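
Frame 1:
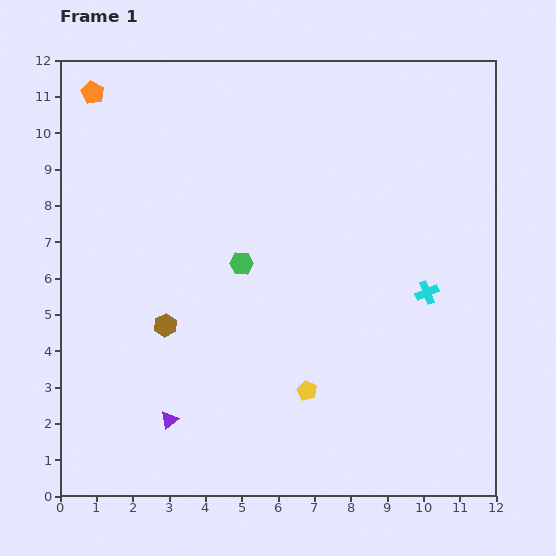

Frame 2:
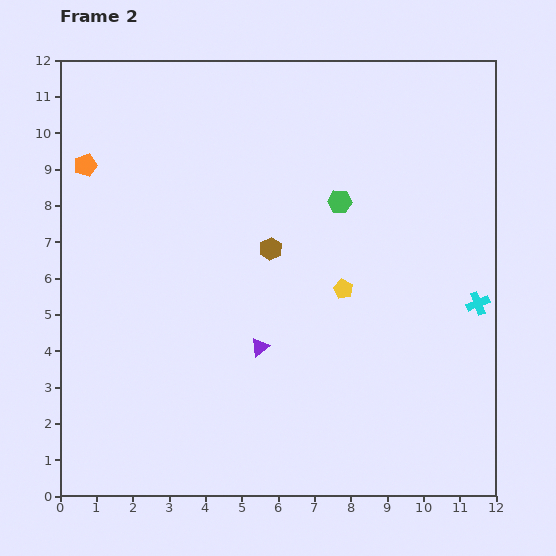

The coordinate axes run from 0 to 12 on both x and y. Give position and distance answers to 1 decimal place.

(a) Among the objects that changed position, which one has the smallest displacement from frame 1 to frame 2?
the cyan cross

(moved 1.4)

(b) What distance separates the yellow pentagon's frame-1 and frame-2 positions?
3.0

The yellow pentagon moved from (6.8, 2.9) to (7.8, 5.7), a distance of √(1.0² + 2.8²) ≈ 3.0.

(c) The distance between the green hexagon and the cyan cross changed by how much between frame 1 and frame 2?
-0.5

Distance in frame 1: 5.2. Distance in frame 2: 4.7.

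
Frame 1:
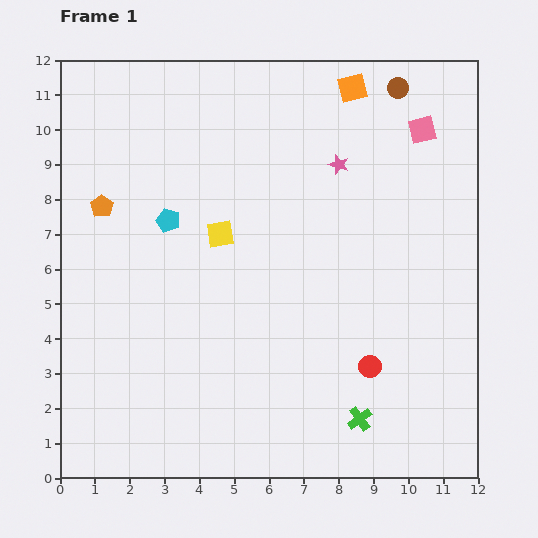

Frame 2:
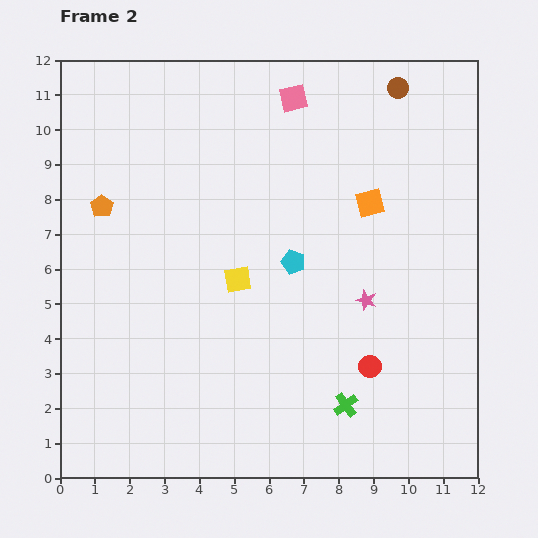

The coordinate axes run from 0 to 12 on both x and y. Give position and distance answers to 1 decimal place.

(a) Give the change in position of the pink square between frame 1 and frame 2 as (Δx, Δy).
(-3.7, 0.9)

The pink square was at (10.4, 10.0) in frame 1 and (6.7, 10.9) in frame 2.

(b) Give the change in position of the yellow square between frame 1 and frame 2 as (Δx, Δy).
(0.5, -1.3)

The yellow square was at (4.6, 7.0) in frame 1 and (5.1, 5.7) in frame 2.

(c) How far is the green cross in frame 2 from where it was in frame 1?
0.6

The green cross moved from (8.6, 1.7) to (8.2, 2.1), a distance of √(0.4² + 0.4²) ≈ 0.6.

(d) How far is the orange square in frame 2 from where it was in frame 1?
3.3

The orange square moved from (8.4, 11.2) to (8.9, 7.9), a distance of √(0.5² + 3.3²) ≈ 3.3.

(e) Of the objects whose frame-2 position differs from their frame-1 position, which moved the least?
the green cross

(moved 0.6)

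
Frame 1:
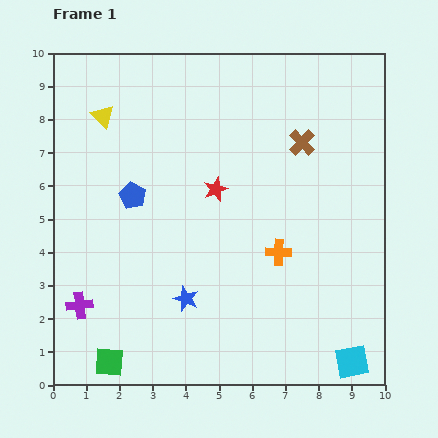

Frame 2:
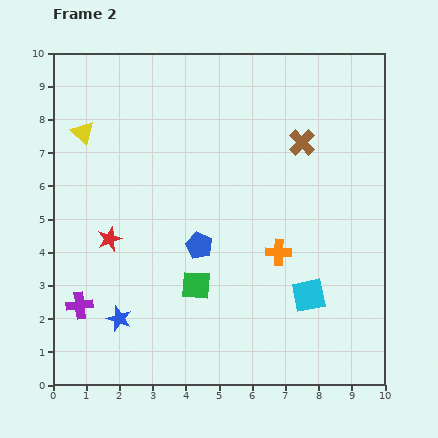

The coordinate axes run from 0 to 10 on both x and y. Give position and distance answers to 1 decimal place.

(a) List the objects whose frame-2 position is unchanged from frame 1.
the orange cross, the brown cross, the purple cross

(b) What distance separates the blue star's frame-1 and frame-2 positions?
2.1

The blue star moved from (4.0, 2.6) to (2.0, 2.0), a distance of √(2.0² + 0.6²) ≈ 2.1.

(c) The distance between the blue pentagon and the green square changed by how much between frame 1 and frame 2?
-3.8

Distance in frame 1: 5.0. Distance in frame 2: 1.2.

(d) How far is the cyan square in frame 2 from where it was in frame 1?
2.4

The cyan square moved from (9.0, 0.7) to (7.7, 2.7), a distance of √(1.3² + 2.0²) ≈ 2.4.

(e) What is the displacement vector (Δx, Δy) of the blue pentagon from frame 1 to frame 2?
(2.0, -1.5)

The blue pentagon was at (2.4, 5.7) in frame 1 and (4.4, 4.2) in frame 2.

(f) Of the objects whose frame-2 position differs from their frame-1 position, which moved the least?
the yellow triangle

(moved 0.8)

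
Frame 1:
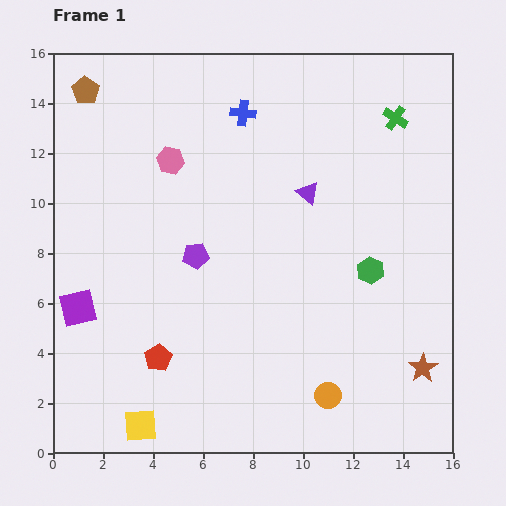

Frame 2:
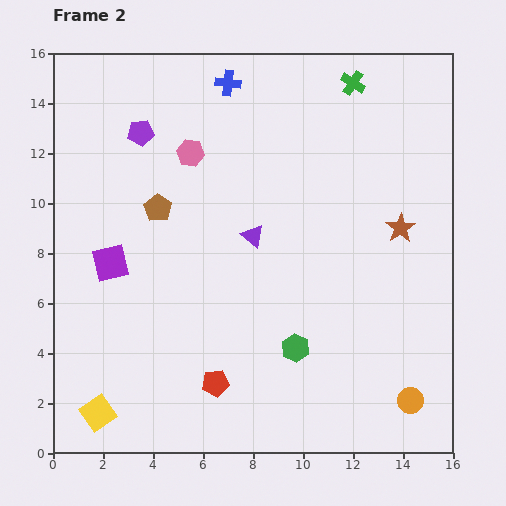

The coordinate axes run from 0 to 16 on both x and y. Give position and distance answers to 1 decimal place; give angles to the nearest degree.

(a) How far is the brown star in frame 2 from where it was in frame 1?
5.7

The brown star moved from (14.8, 3.4) to (13.9, 9.0), a distance of √(0.9² + 5.6²) ≈ 5.7.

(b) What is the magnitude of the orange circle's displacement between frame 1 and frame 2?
3.3

The orange circle moved from (11.0, 2.3) to (14.3, 2.1), a distance of √(3.3² + 0.2²) ≈ 3.3.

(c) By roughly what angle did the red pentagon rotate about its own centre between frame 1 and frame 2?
22° clockwise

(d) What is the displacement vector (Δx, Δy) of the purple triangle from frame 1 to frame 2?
(-2.2, -1.7)

The purple triangle was at (10.2, 10.4) in frame 1 and (8.0, 8.7) in frame 2.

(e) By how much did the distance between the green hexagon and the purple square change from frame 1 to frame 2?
-3.7

Distance in frame 1: 11.8. Distance in frame 2: 8.1.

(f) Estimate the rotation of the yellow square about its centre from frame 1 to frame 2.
32° counter-clockwise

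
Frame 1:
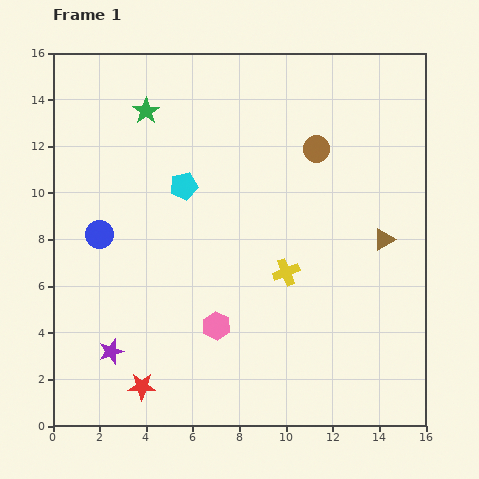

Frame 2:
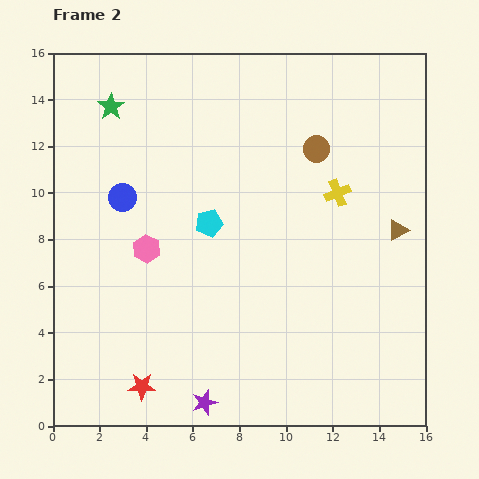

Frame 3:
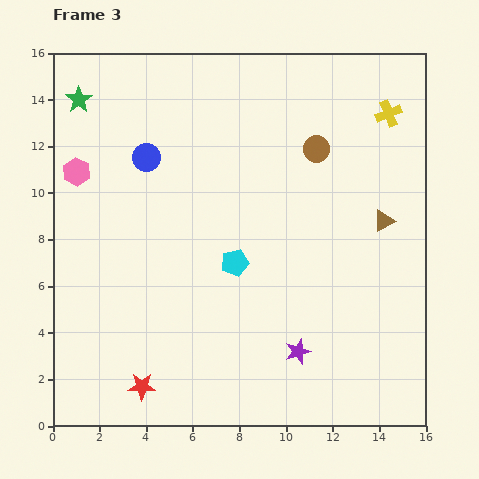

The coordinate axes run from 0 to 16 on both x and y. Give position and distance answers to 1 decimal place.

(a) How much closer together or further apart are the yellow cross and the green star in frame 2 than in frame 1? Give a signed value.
+1.3

Distance in frame 1: 9.1. Distance in frame 2: 10.4.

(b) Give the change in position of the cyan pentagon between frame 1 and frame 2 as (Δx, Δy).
(1.1, -1.6)

The cyan pentagon was at (5.6, 10.3) in frame 1 and (6.7, 8.7) in frame 2.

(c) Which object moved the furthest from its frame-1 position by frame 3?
the pink hexagon

(moved 8.9; next 8.1)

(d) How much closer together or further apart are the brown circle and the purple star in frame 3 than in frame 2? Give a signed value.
-3.2

Distance in frame 2: 11.9. Distance in frame 3: 8.7.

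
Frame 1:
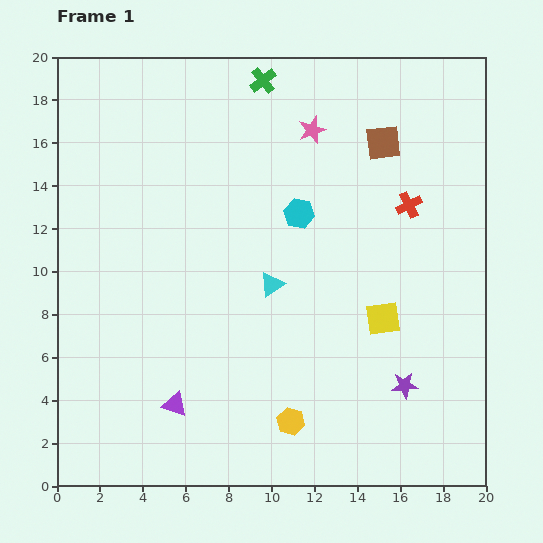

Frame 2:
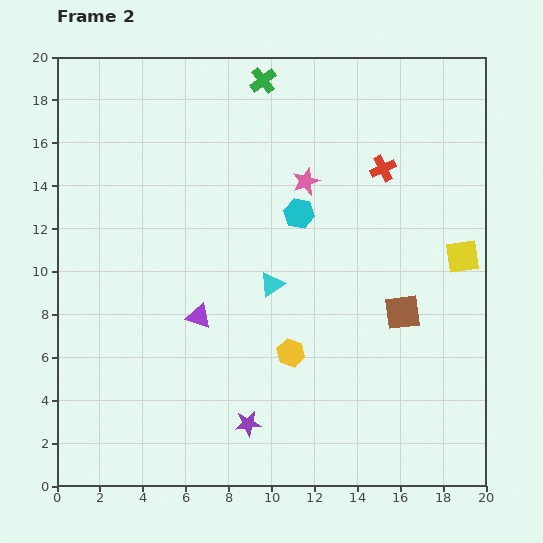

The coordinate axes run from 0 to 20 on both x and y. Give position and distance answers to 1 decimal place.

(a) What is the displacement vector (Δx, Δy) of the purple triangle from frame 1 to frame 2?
(1.1, 4.1)

The purple triangle was at (5.5, 3.8) in frame 1 and (6.6, 7.9) in frame 2.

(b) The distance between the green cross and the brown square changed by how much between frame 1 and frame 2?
+6.3

Distance in frame 1: 6.3. Distance in frame 2: 12.6.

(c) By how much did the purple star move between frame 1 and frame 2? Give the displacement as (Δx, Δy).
(-7.3, -1.8)

The purple star was at (16.2, 4.7) in frame 1 and (8.9, 2.9) in frame 2.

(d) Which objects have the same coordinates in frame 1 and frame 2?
the green cross, the cyan hexagon, the cyan triangle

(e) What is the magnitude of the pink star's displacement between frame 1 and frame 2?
2.4

The pink star moved from (11.9, 16.6) to (11.6, 14.2), a distance of √(0.3² + 2.4²) ≈ 2.4.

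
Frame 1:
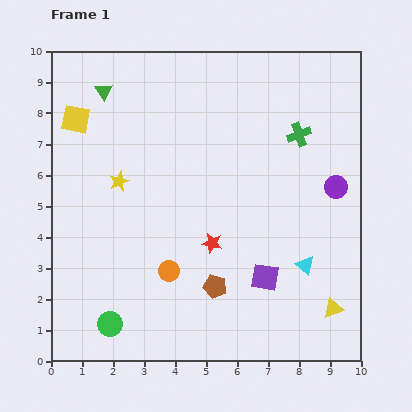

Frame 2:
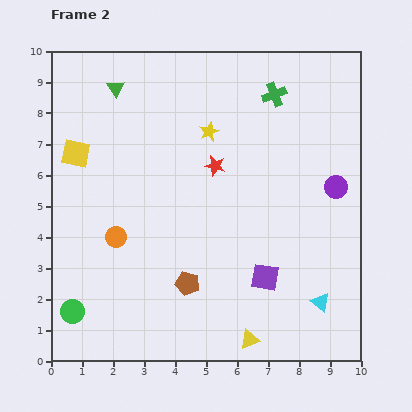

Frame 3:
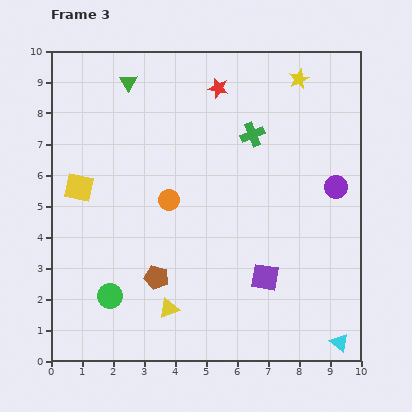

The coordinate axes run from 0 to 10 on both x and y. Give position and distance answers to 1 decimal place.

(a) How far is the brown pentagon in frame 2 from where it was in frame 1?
0.9

The brown pentagon moved from (5.3, 2.4) to (4.4, 2.5), a distance of √(0.9² + 0.1²) ≈ 0.9.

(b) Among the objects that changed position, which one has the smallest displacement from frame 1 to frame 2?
the green triangle

(moved 0.4)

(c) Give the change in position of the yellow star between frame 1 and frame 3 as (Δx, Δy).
(5.8, 3.3)

The yellow star was at (2.2, 5.8) in frame 1 and (8.0, 9.1) in frame 3.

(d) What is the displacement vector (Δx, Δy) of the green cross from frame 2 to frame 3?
(-0.7, -1.3)

The green cross was at (7.2, 8.6) in frame 2 and (6.5, 7.3) in frame 3.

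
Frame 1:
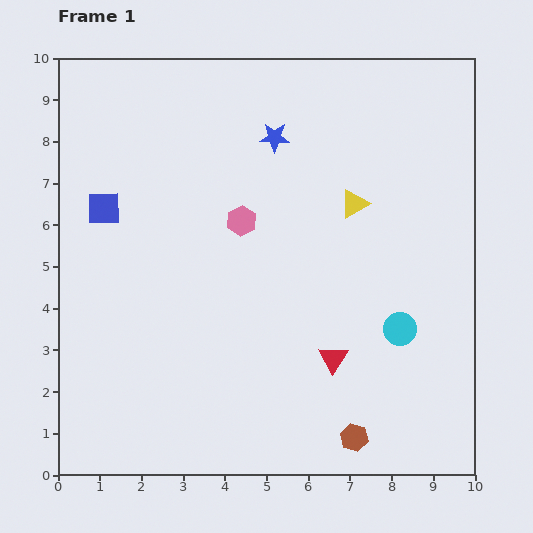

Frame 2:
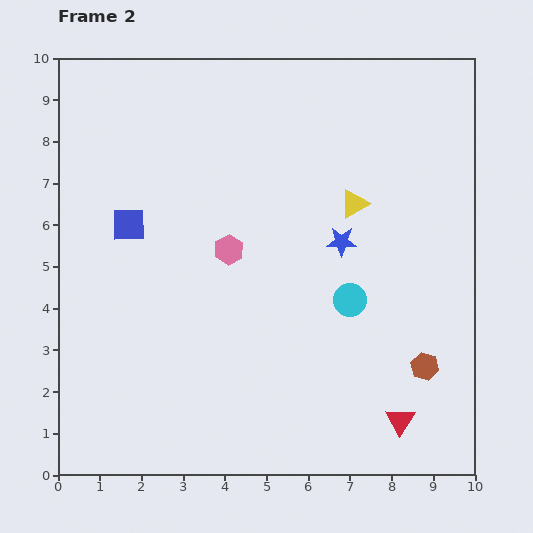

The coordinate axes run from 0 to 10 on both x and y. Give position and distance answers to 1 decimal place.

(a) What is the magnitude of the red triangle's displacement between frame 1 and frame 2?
2.2

The red triangle moved from (6.6, 2.8) to (8.2, 1.3), a distance of √(1.6² + 1.5²) ≈ 2.2.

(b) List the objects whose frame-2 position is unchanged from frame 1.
the yellow triangle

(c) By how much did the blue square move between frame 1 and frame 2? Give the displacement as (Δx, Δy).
(0.6, -0.4)

The blue square was at (1.1, 6.4) in frame 1 and (1.7, 6.0) in frame 2.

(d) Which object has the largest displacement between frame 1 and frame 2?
the blue star

(moved 3.0; next 2.4)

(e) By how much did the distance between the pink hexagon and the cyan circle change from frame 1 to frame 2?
-1.5

Distance in frame 1: 4.6. Distance in frame 2: 3.1.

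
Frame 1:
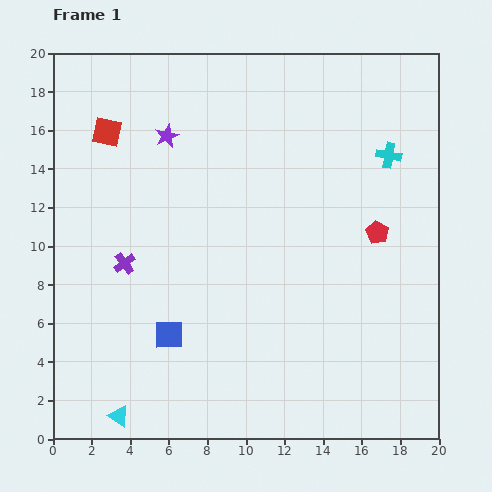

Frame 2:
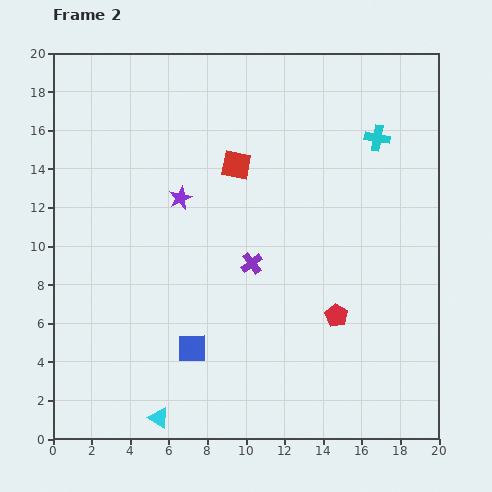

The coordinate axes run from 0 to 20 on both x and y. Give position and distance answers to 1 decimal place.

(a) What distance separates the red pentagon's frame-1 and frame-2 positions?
4.8

The red pentagon moved from (16.8, 10.7) to (14.7, 6.4), a distance of √(2.1² + 4.3²) ≈ 4.8.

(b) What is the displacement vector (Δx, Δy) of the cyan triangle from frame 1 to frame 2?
(2.1, -0.1)

The cyan triangle was at (3.4, 1.2) in frame 1 and (5.5, 1.1) in frame 2.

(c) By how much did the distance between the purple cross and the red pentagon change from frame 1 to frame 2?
-8.0

Distance in frame 1: 13.2. Distance in frame 2: 5.2.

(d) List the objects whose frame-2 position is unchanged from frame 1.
none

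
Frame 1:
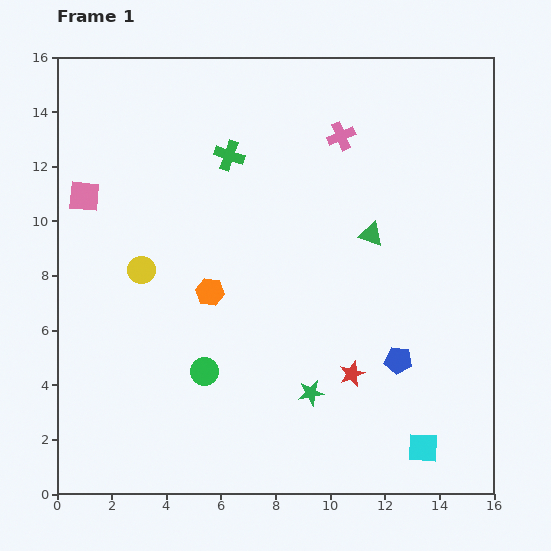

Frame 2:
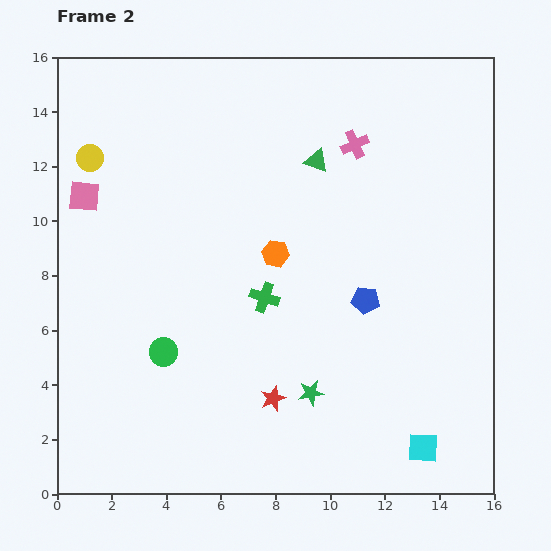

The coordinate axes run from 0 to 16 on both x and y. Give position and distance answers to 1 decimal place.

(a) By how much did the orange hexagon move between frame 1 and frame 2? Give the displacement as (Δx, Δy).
(2.4, 1.4)

The orange hexagon was at (5.6, 7.4) in frame 1 and (8.0, 8.8) in frame 2.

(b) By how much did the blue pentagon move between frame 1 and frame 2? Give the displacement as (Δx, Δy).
(-1.2, 2.2)

The blue pentagon was at (12.5, 4.9) in frame 1 and (11.3, 7.1) in frame 2.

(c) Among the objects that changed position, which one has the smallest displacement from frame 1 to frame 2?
the pink cross

(moved 0.6)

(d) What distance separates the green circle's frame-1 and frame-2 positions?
1.7

The green circle moved from (5.4, 4.5) to (3.9, 5.2), a distance of √(1.5² + 0.7²) ≈ 1.7.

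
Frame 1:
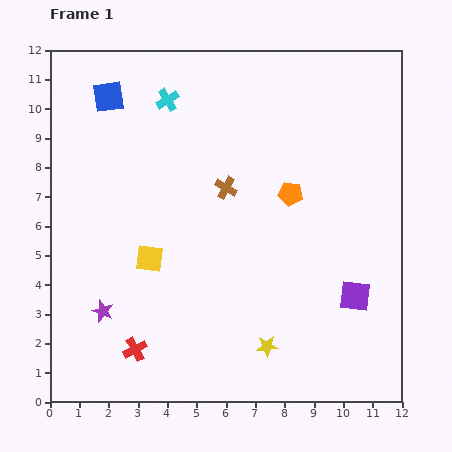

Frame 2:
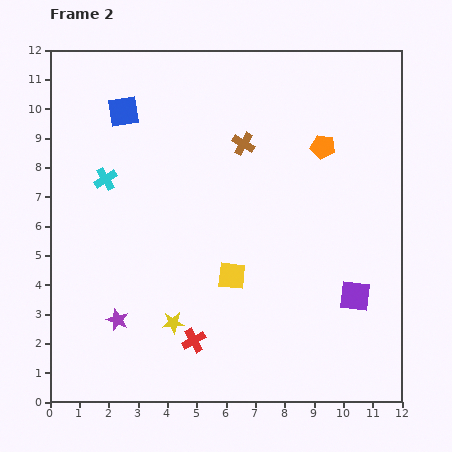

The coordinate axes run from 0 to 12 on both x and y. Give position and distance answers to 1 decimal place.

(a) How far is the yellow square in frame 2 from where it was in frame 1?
2.9

The yellow square moved from (3.4, 4.9) to (6.2, 4.3), a distance of √(2.8² + 0.6²) ≈ 2.9.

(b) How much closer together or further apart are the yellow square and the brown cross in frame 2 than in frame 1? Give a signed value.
+1.0

Distance in frame 1: 3.5. Distance in frame 2: 4.5.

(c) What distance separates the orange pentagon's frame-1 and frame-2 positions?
1.9

The orange pentagon moved from (8.2, 7.1) to (9.3, 8.7), a distance of √(1.1² + 1.6²) ≈ 1.9.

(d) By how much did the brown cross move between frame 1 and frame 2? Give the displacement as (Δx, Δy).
(0.6, 1.5)

The brown cross was at (6.0, 7.3) in frame 1 and (6.6, 8.8) in frame 2.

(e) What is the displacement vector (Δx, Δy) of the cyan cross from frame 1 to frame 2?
(-2.1, -2.7)

The cyan cross was at (4.0, 10.3) in frame 1 and (1.9, 7.6) in frame 2.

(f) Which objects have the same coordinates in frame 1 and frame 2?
the purple square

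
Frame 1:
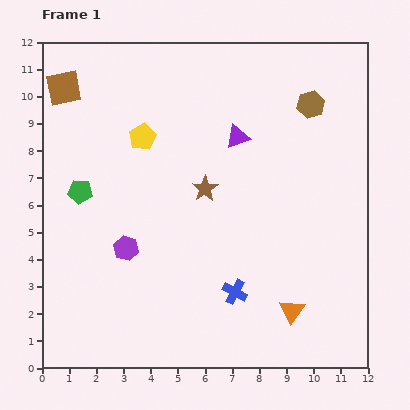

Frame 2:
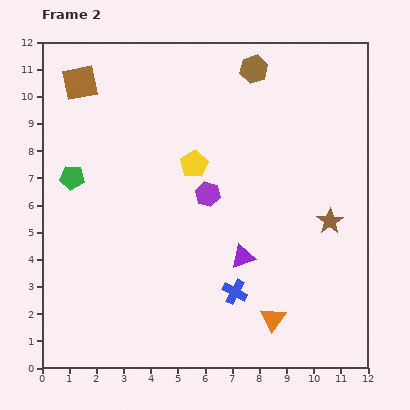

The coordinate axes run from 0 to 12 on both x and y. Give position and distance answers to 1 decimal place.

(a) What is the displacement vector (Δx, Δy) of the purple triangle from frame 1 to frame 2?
(0.2, -4.4)

The purple triangle was at (7.2, 8.5) in frame 1 and (7.4, 4.1) in frame 2.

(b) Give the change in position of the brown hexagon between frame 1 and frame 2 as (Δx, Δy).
(-2.1, 1.3)

The brown hexagon was at (9.9, 9.7) in frame 1 and (7.8, 11.0) in frame 2.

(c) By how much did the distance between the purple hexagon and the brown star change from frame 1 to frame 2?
+1.0

Distance in frame 1: 3.6. Distance in frame 2: 4.6.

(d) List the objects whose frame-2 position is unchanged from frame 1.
the blue cross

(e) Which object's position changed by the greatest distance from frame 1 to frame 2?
the brown star

(moved 4.8; next 4.4)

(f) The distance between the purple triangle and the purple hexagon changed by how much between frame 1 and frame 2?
-3.2

Distance in frame 1: 5.8. Distance in frame 2: 2.6.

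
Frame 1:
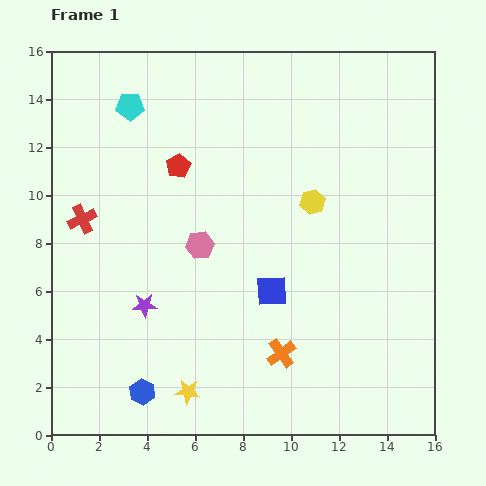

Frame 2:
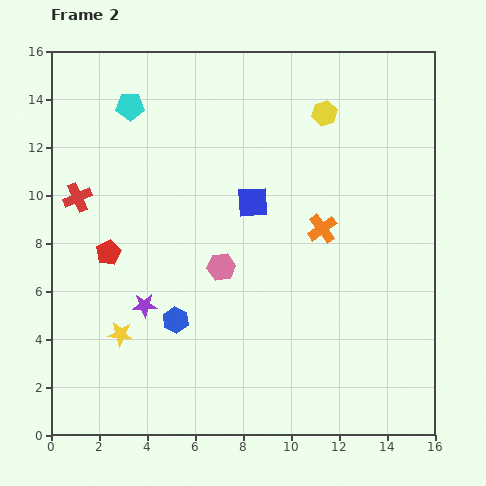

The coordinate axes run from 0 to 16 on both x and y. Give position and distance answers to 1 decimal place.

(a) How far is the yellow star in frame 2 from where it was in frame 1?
3.7

The yellow star moved from (5.7, 1.8) to (2.9, 4.2), a distance of √(2.8² + 2.4²) ≈ 3.7.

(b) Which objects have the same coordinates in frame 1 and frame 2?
the cyan pentagon, the purple star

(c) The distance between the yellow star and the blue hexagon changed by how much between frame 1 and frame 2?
+0.5

Distance in frame 1: 1.9. Distance in frame 2: 2.4.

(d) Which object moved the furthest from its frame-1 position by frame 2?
the orange cross

(moved 5.5; next 4.6)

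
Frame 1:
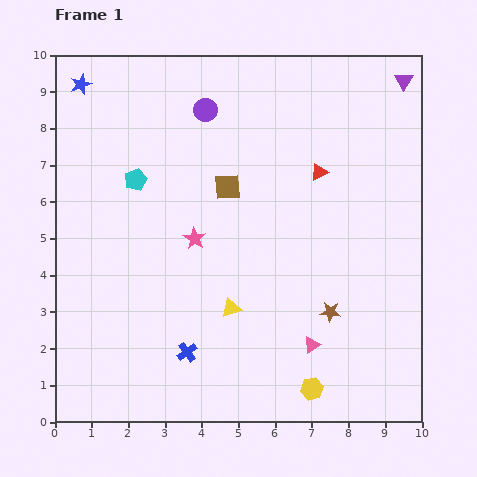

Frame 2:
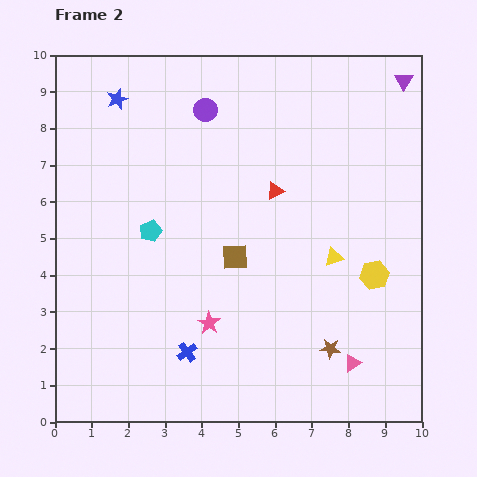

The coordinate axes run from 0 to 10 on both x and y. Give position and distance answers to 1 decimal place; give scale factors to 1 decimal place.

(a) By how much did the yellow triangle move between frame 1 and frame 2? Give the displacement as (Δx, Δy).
(2.8, 1.4)

The yellow triangle was at (4.8, 3.1) in frame 1 and (7.6, 4.5) in frame 2.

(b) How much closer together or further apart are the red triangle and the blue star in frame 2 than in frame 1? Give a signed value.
-1.9

Distance in frame 1: 6.9. Distance in frame 2: 5.0.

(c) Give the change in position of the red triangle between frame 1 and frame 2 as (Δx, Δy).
(-1.2, -0.5)

The red triangle was at (7.2, 6.8) in frame 1 and (6.0, 6.3) in frame 2.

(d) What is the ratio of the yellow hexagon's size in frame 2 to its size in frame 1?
1.3×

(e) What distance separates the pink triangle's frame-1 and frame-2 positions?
1.2

The pink triangle moved from (7.0, 2.1) to (8.1, 1.6), a distance of √(1.1² + 0.5²) ≈ 1.2.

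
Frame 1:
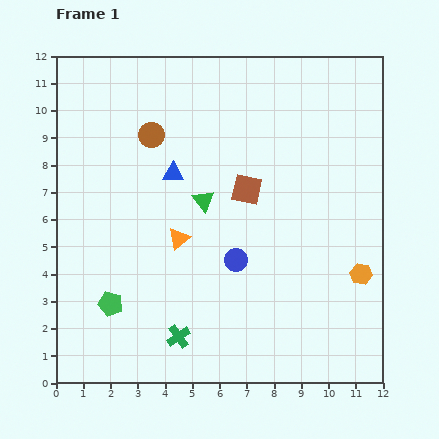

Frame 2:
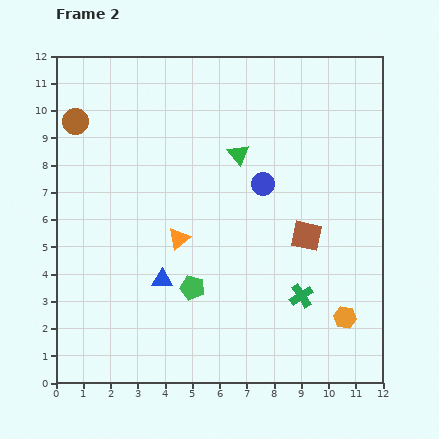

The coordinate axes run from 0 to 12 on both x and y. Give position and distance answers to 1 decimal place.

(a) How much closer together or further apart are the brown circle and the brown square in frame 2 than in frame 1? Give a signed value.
+5.5

Distance in frame 1: 4.0. Distance in frame 2: 9.5.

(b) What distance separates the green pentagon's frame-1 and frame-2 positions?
3.1

The green pentagon moved from (2.0, 2.9) to (5.0, 3.5), a distance of √(3.0² + 0.6²) ≈ 3.1.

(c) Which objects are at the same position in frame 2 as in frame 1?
the orange triangle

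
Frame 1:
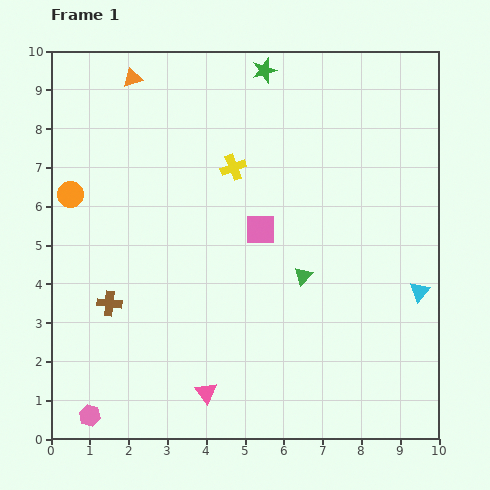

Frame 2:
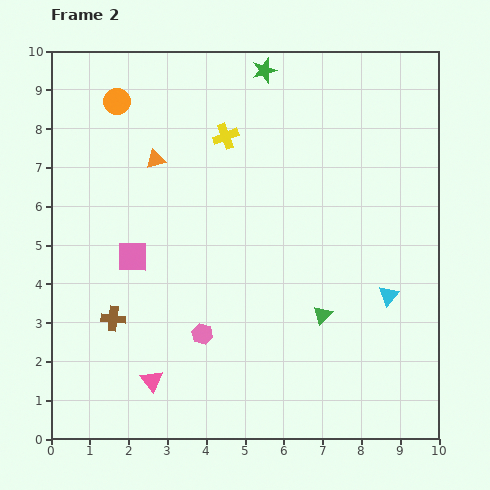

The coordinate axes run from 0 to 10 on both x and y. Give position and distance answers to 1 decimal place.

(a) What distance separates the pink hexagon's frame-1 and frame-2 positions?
3.6

The pink hexagon moved from (1.0, 0.6) to (3.9, 2.7), a distance of √(2.9² + 2.1²) ≈ 3.6.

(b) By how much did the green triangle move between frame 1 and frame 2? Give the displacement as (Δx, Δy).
(0.5, -1.0)

The green triangle was at (6.5, 4.2) in frame 1 and (7.0, 3.2) in frame 2.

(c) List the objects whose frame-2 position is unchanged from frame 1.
the green star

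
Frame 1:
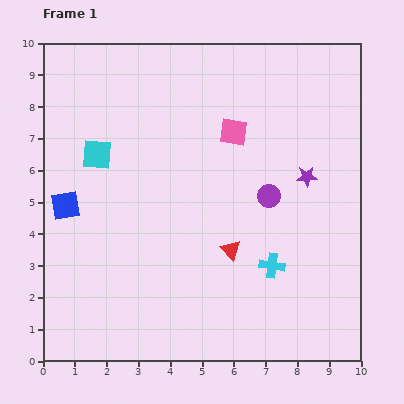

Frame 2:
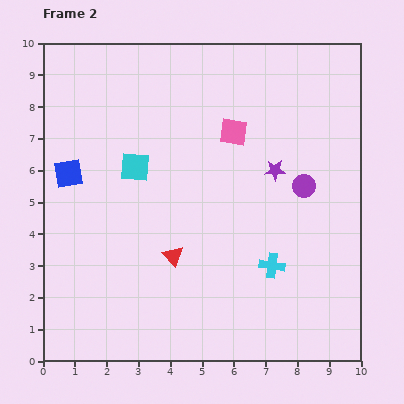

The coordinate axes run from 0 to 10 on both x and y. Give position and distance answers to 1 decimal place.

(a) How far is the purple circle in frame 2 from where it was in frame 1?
1.1

The purple circle moved from (7.1, 5.2) to (8.2, 5.5), a distance of √(1.1² + 0.3²) ≈ 1.1.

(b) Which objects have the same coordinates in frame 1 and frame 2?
the pink square, the cyan cross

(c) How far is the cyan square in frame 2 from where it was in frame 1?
1.3

The cyan square moved from (1.7, 6.5) to (2.9, 6.1), a distance of √(1.2² + 0.4²) ≈ 1.3.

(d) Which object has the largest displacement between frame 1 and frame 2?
the red triangle

(moved 1.8; next 1.3)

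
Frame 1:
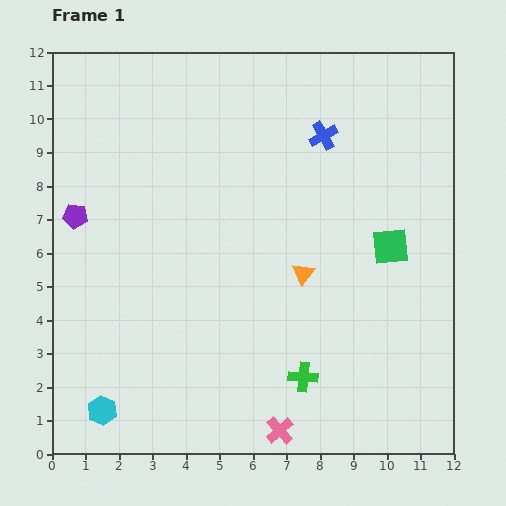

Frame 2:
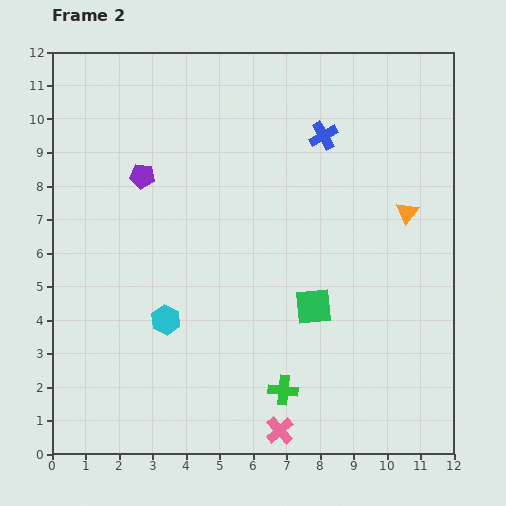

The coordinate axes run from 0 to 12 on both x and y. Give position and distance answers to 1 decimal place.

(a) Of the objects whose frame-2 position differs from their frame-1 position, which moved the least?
the green cross

(moved 0.7)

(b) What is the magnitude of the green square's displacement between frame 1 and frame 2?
2.9

The green square moved from (10.1, 6.2) to (7.8, 4.4), a distance of √(2.3² + 1.8²) ≈ 2.9.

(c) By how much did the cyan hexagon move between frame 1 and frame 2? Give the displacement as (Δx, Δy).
(1.9, 2.7)

The cyan hexagon was at (1.5, 1.3) in frame 1 and (3.4, 4.0) in frame 2.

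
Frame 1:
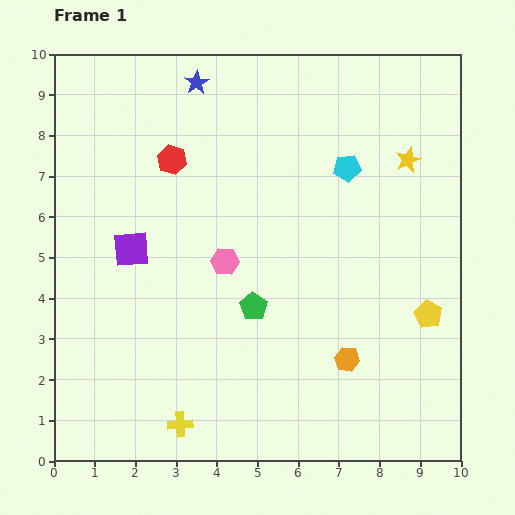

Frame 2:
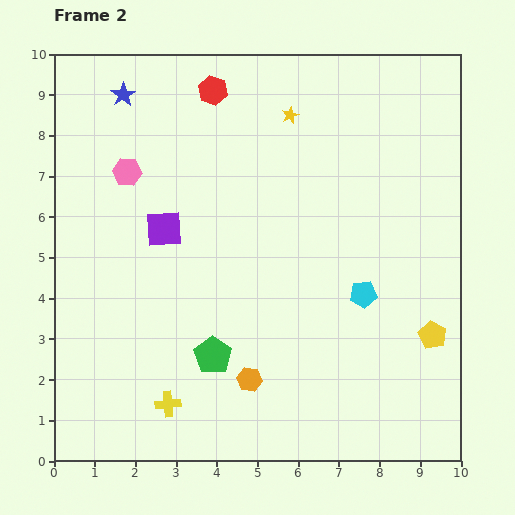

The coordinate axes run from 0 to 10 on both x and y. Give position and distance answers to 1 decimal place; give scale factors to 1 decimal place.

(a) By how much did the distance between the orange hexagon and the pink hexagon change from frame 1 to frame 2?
+2.1

Distance in frame 1: 3.8. Distance in frame 2: 5.9.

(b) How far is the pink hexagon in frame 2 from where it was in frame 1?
3.3

The pink hexagon moved from (4.2, 4.9) to (1.8, 7.1), a distance of √(2.4² + 2.2²) ≈ 3.3.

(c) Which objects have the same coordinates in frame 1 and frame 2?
none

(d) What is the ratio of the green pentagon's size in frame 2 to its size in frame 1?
1.4×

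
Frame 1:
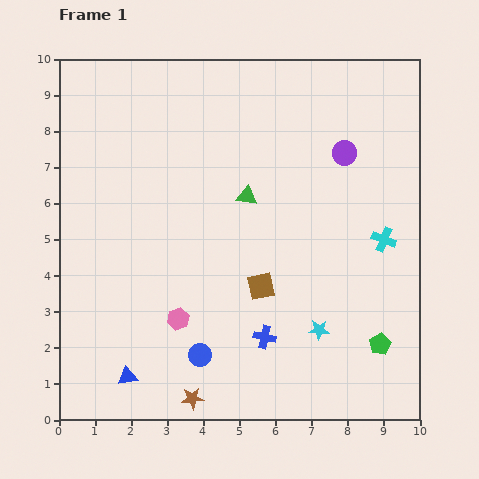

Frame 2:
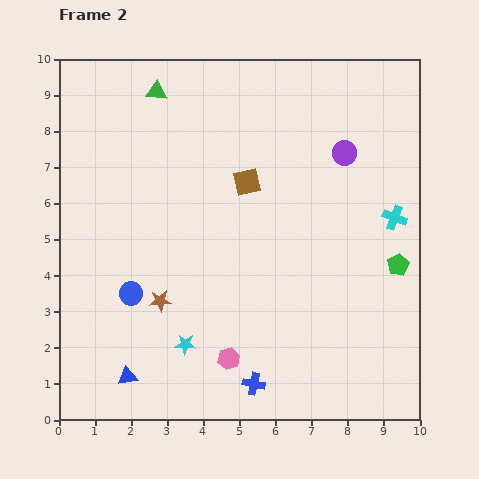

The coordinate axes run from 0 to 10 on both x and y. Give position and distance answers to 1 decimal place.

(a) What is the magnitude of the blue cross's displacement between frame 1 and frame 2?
1.3

The blue cross moved from (5.7, 2.3) to (5.4, 1.0), a distance of √(0.3² + 1.3²) ≈ 1.3.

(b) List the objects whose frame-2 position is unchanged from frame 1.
the blue triangle, the purple circle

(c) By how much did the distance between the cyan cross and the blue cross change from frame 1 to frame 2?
+1.7

Distance in frame 1: 4.3. Distance in frame 2: 6.0.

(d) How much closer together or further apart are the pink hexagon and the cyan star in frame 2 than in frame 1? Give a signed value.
-2.6

Distance in frame 1: 3.9. Distance in frame 2: 1.3.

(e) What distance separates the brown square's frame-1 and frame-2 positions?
2.9

The brown square moved from (5.6, 3.7) to (5.2, 6.6), a distance of √(0.4² + 2.9²) ≈ 2.9.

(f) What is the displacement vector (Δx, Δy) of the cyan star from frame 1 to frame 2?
(-3.7, -0.4)

The cyan star was at (7.2, 2.5) in frame 1 and (3.5, 2.1) in frame 2.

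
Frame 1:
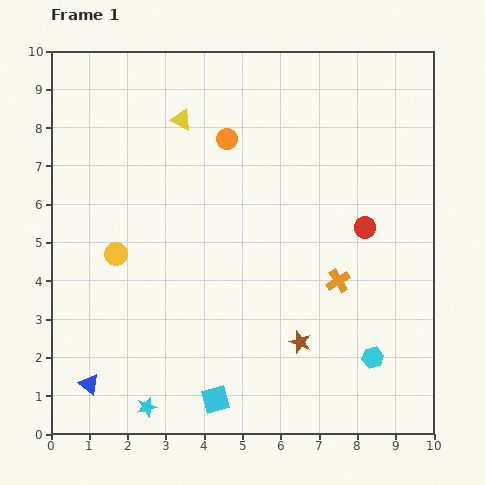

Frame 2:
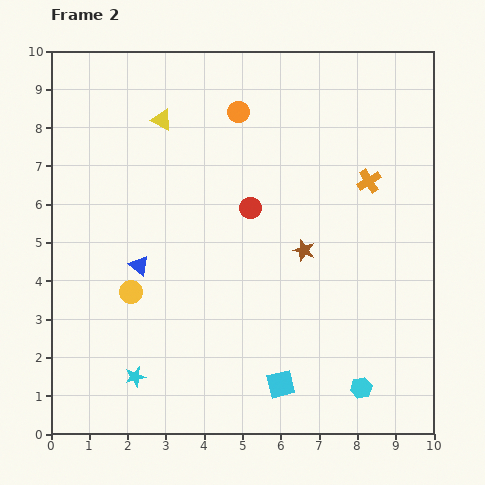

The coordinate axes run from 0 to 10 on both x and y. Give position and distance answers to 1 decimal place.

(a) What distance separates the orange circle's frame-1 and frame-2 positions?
0.8

The orange circle moved from (4.6, 7.7) to (4.9, 8.4), a distance of √(0.3² + 0.7²) ≈ 0.8.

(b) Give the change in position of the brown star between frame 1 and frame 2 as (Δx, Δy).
(0.1, 2.4)

The brown star was at (6.5, 2.4) in frame 1 and (6.6, 4.8) in frame 2.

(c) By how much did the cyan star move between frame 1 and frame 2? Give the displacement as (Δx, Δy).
(-0.3, 0.8)

The cyan star was at (2.5, 0.7) in frame 1 and (2.2, 1.5) in frame 2.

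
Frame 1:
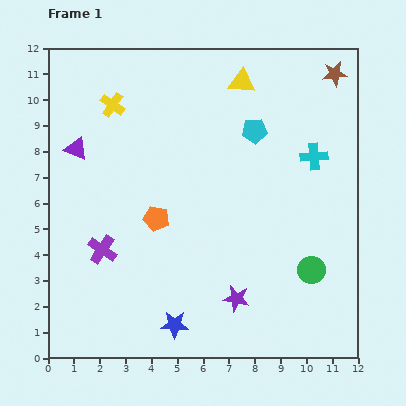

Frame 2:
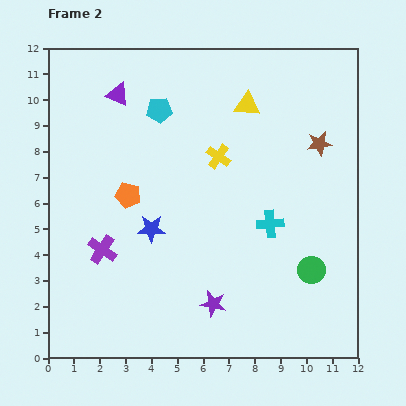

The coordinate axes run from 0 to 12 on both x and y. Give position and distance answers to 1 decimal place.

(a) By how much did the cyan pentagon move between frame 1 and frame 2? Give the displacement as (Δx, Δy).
(-3.7, 0.8)

The cyan pentagon was at (8.0, 8.8) in frame 1 and (4.3, 9.6) in frame 2.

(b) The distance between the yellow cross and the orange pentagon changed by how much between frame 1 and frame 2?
-0.9

Distance in frame 1: 4.7. Distance in frame 2: 3.8.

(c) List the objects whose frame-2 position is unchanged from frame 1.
the purple cross, the green circle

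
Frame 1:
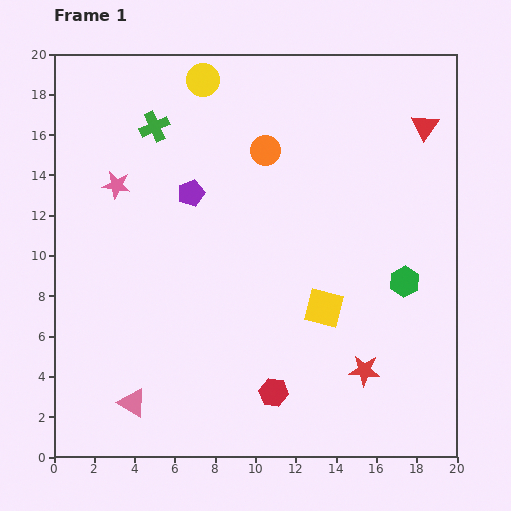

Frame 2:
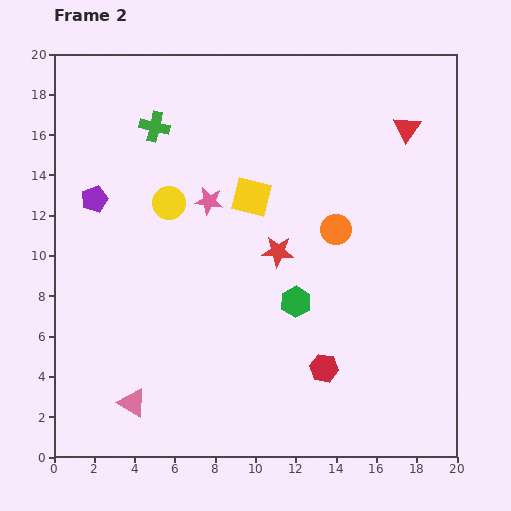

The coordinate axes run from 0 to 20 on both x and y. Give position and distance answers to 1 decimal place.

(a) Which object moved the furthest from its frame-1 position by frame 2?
the red star

(moved 7.3; next 6.6)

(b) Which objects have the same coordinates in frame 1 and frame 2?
the pink triangle, the green cross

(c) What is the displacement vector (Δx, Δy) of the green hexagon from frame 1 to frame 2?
(-5.4, -1.0)

The green hexagon was at (17.4, 8.7) in frame 1 and (12.0, 7.7) in frame 2.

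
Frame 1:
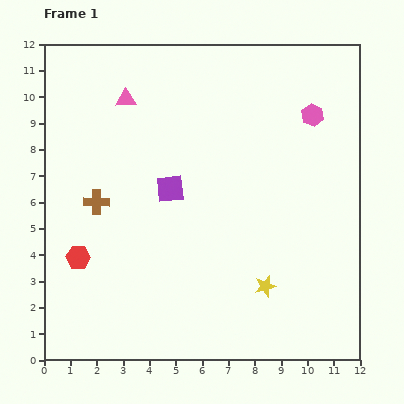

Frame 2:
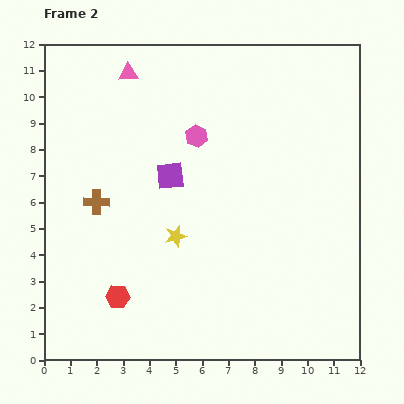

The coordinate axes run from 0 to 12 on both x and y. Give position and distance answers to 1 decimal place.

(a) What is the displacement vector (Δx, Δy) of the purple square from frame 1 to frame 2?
(0.0, 0.5)

The purple square was at (4.8, 6.5) in frame 1 and (4.8, 7.0) in frame 2.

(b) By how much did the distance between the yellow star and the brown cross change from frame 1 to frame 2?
-3.9

Distance in frame 1: 7.2. Distance in frame 2: 3.3.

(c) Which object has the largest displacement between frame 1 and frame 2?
the pink hexagon

(moved 4.5; next 3.9)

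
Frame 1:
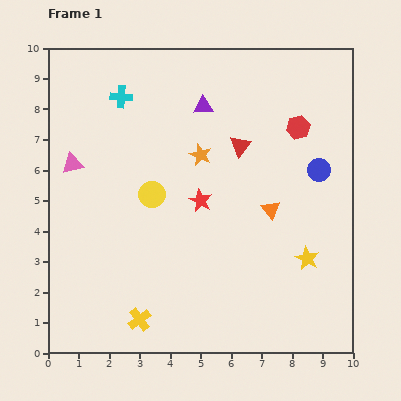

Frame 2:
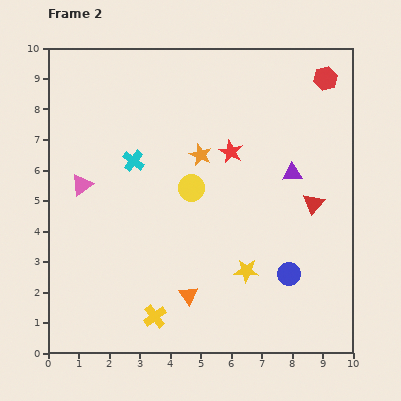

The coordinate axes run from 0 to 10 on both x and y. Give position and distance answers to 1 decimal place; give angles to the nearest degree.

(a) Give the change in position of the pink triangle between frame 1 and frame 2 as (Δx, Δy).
(0.3, -0.7)

The pink triangle was at (0.8, 6.2) in frame 1 and (1.1, 5.5) in frame 2.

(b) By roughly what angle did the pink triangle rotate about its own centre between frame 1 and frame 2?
22° counter-clockwise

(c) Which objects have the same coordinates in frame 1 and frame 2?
the orange star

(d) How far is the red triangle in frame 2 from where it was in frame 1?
3.1

The red triangle moved from (6.3, 6.8) to (8.7, 4.9), a distance of √(2.4² + 1.9²) ≈ 3.1.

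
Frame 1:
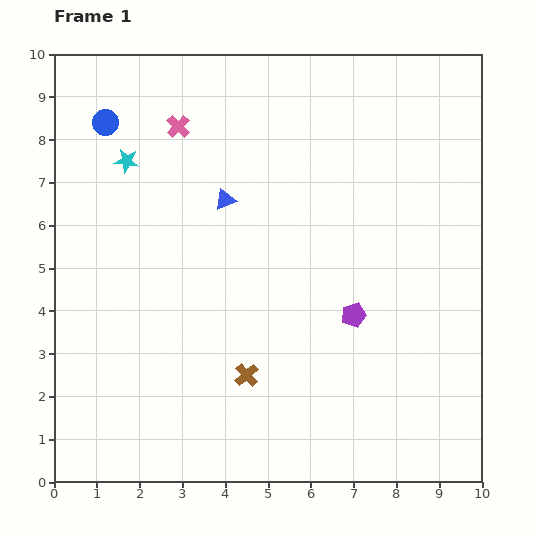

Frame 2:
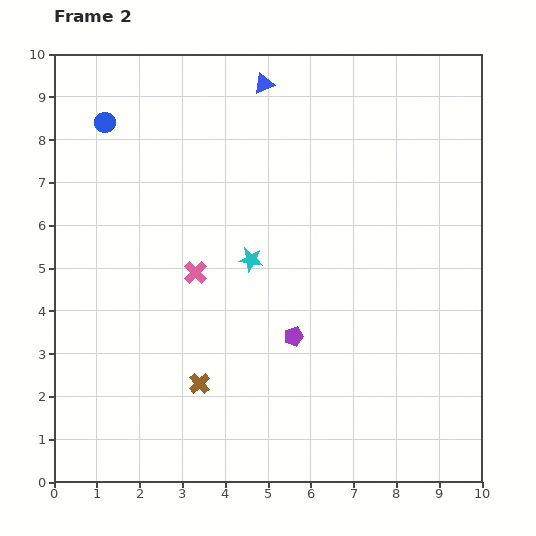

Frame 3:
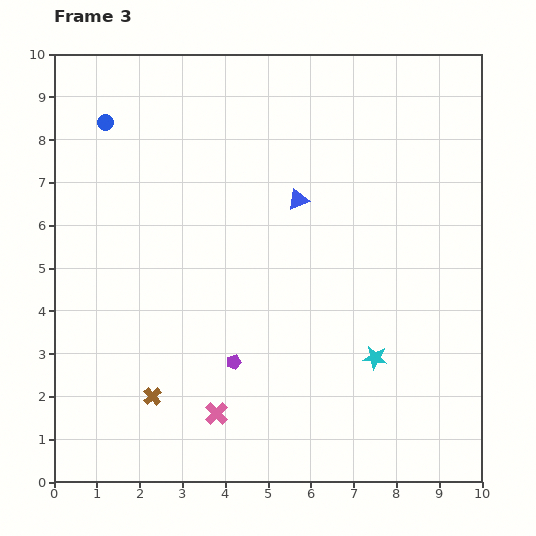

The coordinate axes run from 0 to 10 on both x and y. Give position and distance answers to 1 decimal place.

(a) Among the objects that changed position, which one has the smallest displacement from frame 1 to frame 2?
the brown cross

(moved 1.1)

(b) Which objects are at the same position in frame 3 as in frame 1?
the blue circle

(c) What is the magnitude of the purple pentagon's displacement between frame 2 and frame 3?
1.5

The purple pentagon moved from (5.6, 3.4) to (4.2, 2.8), a distance of √(1.4² + 0.6²) ≈ 1.5.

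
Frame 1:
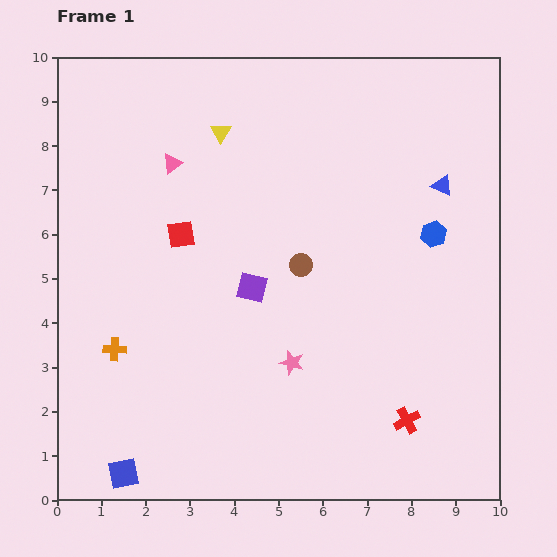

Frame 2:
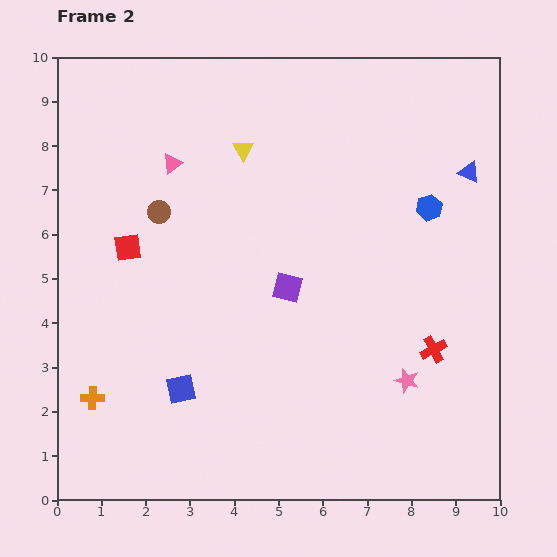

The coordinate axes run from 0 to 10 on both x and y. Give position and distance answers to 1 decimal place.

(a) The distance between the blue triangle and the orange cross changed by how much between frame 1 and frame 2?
+1.6

Distance in frame 1: 8.3. Distance in frame 2: 9.9.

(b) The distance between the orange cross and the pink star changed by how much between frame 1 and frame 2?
+3.1

Distance in frame 1: 4.0. Distance in frame 2: 7.1.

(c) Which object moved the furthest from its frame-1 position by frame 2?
the brown circle

(moved 3.4; next 2.6)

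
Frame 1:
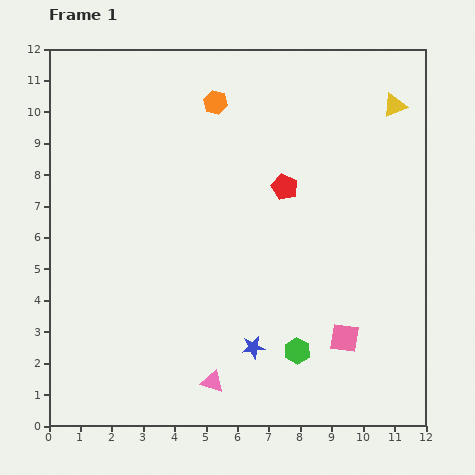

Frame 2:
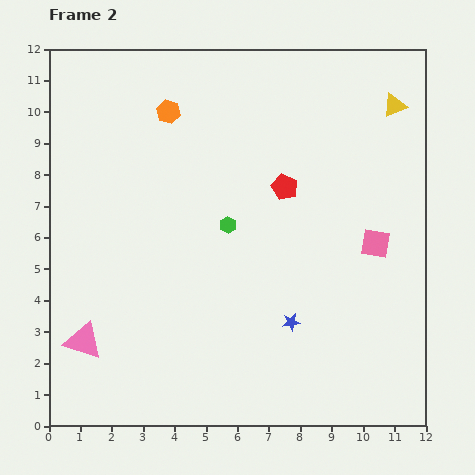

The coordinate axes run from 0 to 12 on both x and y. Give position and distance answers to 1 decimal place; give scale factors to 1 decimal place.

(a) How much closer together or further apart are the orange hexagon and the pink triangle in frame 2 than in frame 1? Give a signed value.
-1.1

Distance in frame 1: 8.9. Distance in frame 2: 7.8.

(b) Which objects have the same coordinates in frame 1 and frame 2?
the yellow triangle, the red pentagon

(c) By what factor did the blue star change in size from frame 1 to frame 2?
0.8×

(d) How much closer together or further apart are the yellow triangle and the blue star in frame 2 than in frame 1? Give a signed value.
-1.3

Distance in frame 1: 8.9. Distance in frame 2: 7.6.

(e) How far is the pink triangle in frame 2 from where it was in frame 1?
4.3

The pink triangle moved from (5.2, 1.4) to (1.1, 2.7), a distance of √(4.1² + 1.3²) ≈ 4.3.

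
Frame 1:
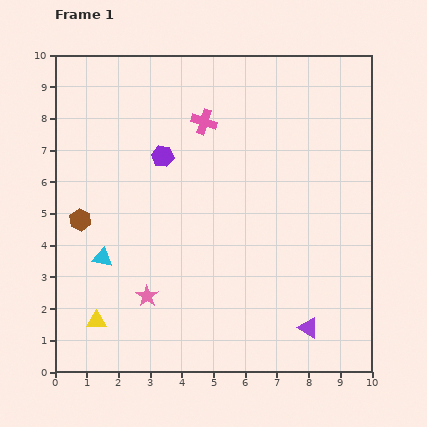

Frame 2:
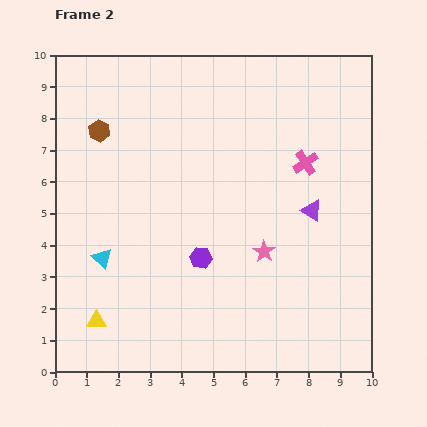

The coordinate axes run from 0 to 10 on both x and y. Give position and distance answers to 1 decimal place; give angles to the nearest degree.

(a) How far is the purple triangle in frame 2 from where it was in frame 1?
3.7

The purple triangle moved from (8.0, 1.4) to (8.1, 5.1), a distance of √(0.1² + 3.7²) ≈ 3.7.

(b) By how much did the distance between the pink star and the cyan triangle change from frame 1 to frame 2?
+3.3

Distance in frame 1: 1.8. Distance in frame 2: 5.1.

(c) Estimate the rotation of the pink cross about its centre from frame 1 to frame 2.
38° clockwise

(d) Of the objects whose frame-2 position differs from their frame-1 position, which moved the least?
the brown hexagon

(moved 2.9)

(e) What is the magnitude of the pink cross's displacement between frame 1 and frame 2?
3.5

The pink cross moved from (4.7, 7.9) to (7.9, 6.6), a distance of √(3.2² + 1.3²) ≈ 3.5.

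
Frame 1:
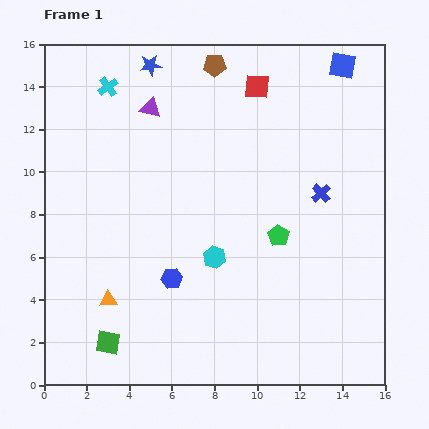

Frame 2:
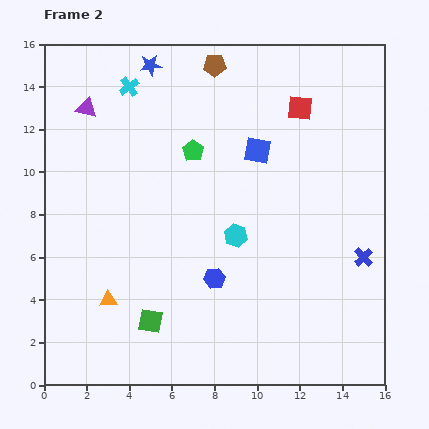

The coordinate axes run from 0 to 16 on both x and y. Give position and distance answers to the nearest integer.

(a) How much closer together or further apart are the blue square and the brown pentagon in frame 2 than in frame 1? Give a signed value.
-2

Distance in frame 1: 6. Distance in frame 2: 4.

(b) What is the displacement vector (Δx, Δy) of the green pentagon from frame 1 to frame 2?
(-4, 4)

The green pentagon was at (11, 7) in frame 1 and (7, 11) in frame 2.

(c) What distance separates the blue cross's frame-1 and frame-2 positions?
4

The blue cross moved from (13, 9) to (15, 6), a distance of √(2² + 3²) ≈ 4.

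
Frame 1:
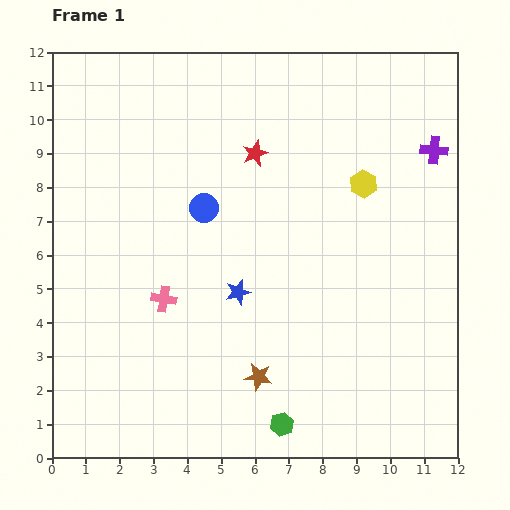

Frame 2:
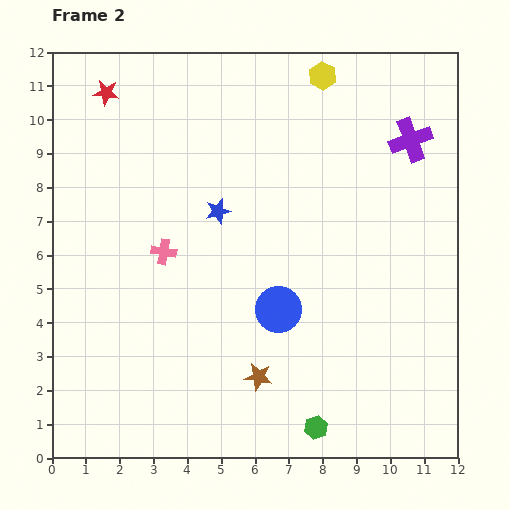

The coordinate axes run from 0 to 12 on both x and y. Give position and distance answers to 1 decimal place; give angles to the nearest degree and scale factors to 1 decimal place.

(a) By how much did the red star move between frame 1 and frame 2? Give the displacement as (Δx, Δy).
(-4.4, 1.8)

The red star was at (6.0, 9.0) in frame 1 and (1.6, 10.8) in frame 2.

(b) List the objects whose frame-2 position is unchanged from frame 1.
the brown star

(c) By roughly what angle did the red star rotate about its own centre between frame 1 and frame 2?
29° clockwise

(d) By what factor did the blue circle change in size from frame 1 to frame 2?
1.6×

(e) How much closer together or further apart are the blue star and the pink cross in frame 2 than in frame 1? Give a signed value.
-0.2

Distance in frame 1: 2.2. Distance in frame 2: 2.0.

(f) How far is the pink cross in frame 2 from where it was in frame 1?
1.4

The pink cross moved from (3.3, 4.7) to (3.3, 6.1), a distance of √(0.0² + 1.4²) ≈ 1.4.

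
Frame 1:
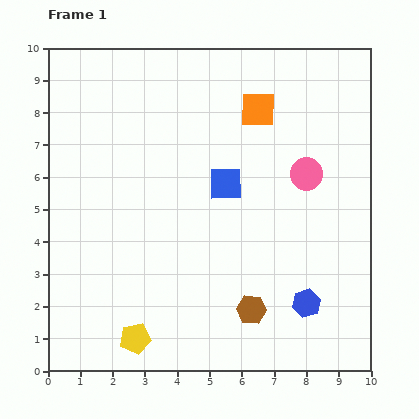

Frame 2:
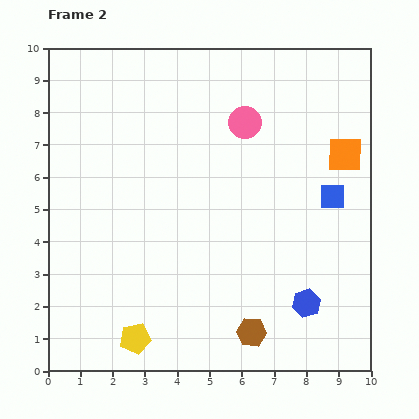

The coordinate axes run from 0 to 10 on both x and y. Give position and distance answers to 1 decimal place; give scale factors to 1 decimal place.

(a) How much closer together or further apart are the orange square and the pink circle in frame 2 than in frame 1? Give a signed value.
+0.8

Distance in frame 1: 2.5. Distance in frame 2: 3.3.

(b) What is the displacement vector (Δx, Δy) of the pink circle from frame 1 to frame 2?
(-1.9, 1.6)

The pink circle was at (8.0, 6.1) in frame 1 and (6.1, 7.7) in frame 2.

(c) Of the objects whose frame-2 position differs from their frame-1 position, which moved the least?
the brown hexagon

(moved 0.7)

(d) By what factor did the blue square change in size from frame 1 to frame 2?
0.8×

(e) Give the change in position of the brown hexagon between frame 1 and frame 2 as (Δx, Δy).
(0.0, -0.7)

The brown hexagon was at (6.3, 1.9) in frame 1 and (6.3, 1.2) in frame 2.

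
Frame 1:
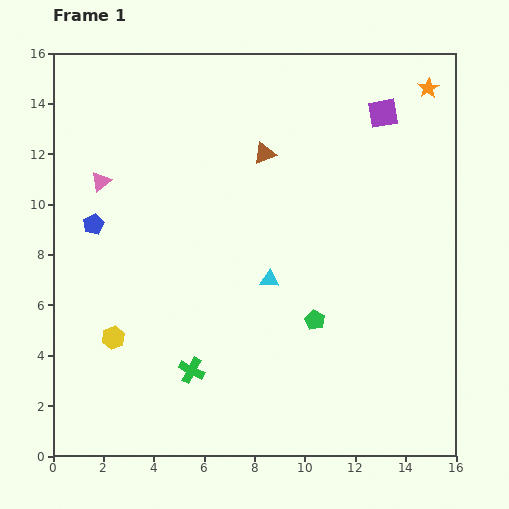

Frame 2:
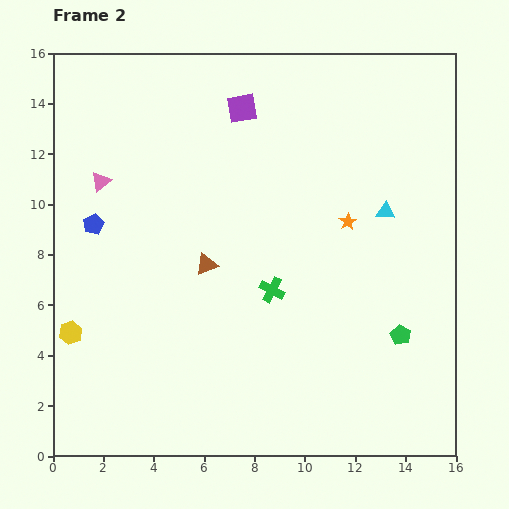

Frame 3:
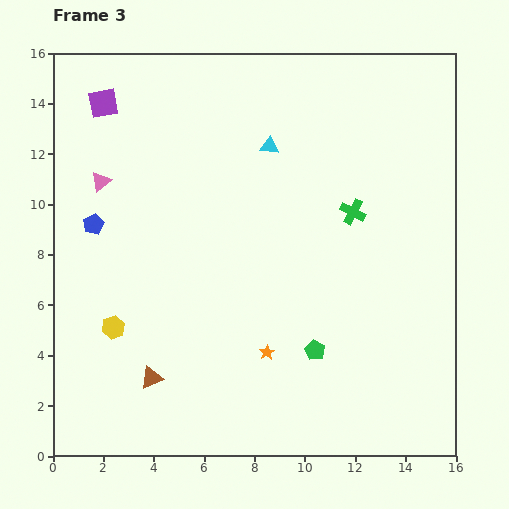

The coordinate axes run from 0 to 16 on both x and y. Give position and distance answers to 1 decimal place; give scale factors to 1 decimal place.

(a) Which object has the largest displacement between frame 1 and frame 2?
the orange star

(moved 6.2; next 5.6)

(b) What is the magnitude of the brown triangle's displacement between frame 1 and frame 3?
10.0

The brown triangle moved from (8.4, 12.0) to (3.9, 3.1), a distance of √(4.5² + 8.9²) ≈ 10.0.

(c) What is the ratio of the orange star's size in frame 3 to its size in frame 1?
0.7×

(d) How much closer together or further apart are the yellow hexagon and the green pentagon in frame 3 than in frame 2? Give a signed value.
-5.0

Distance in frame 2: 13.1. Distance in frame 3: 8.1.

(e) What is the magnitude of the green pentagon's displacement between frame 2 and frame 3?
3.5

The green pentagon moved from (13.8, 4.8) to (10.4, 4.2), a distance of √(3.4² + 0.6²) ≈ 3.5.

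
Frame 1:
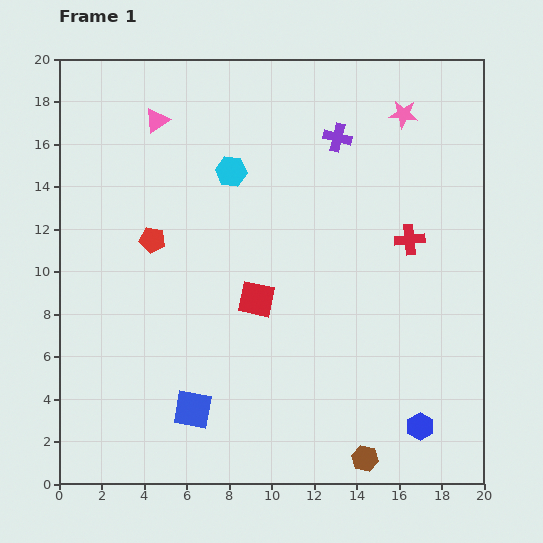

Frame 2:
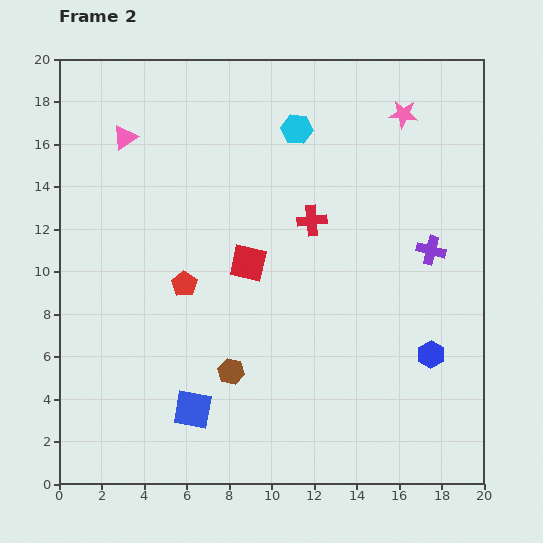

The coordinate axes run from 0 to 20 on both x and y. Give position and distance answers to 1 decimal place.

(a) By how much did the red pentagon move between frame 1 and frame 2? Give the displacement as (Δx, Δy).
(1.5, -2.1)

The red pentagon was at (4.4, 11.5) in frame 1 and (5.9, 9.4) in frame 2.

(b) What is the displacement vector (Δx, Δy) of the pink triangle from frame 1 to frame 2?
(-1.5, -0.8)

The pink triangle was at (4.6, 17.1) in frame 1 and (3.1, 16.3) in frame 2.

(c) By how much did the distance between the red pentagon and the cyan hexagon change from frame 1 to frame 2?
+4.1

Distance in frame 1: 4.9. Distance in frame 2: 9.0.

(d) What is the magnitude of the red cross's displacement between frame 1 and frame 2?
4.7

The red cross moved from (16.5, 11.5) to (11.9, 12.4), a distance of √(4.6² + 0.9²) ≈ 4.7.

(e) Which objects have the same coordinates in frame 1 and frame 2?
the pink star, the blue square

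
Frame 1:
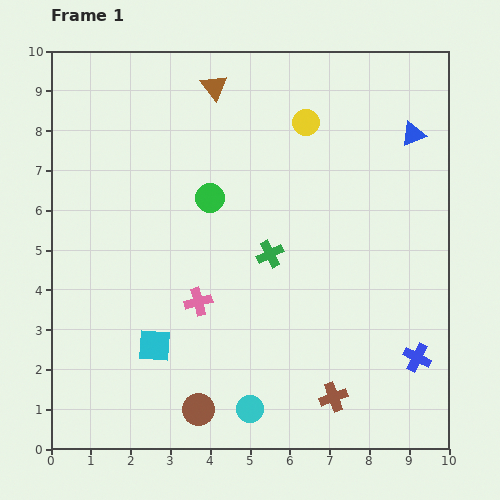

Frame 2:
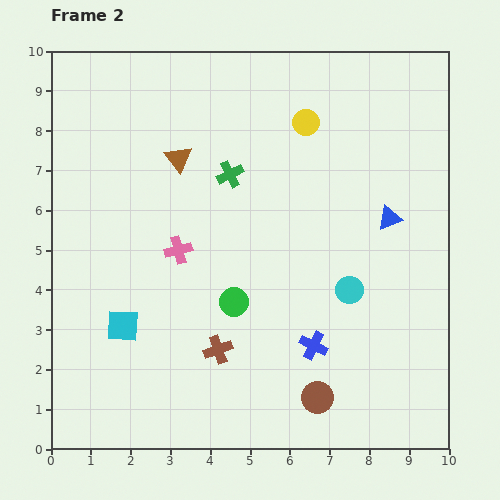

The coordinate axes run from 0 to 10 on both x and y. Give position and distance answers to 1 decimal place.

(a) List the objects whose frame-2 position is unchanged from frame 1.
the yellow circle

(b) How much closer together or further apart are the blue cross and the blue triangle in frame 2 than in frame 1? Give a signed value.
-1.9

Distance in frame 1: 5.6. Distance in frame 2: 3.7.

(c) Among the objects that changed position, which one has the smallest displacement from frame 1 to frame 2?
the cyan square

(moved 0.9)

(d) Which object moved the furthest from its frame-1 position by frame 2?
the cyan circle

(moved 3.9; next 3.1)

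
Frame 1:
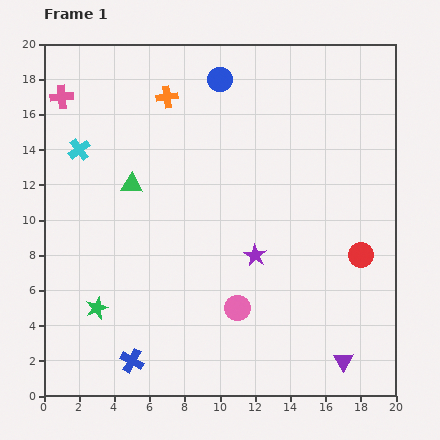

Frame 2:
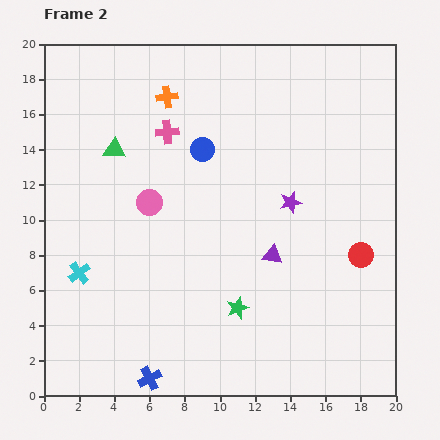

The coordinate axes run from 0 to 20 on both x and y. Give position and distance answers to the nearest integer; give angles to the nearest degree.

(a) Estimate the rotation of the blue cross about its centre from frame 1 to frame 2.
34° clockwise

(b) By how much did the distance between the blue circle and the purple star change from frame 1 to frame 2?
-4

Distance in frame 1: 10. Distance in frame 2: 6.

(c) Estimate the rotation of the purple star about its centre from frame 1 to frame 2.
27° clockwise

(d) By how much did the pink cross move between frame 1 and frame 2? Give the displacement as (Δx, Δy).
(6, -2)

The pink cross was at (1, 17) in frame 1 and (7, 15) in frame 2.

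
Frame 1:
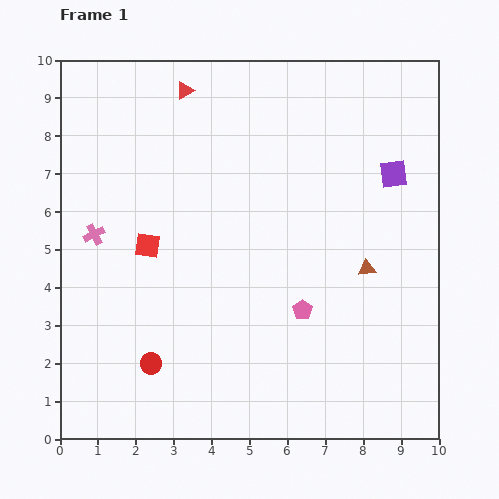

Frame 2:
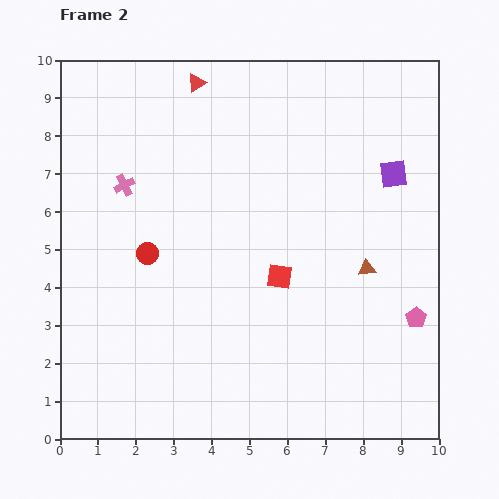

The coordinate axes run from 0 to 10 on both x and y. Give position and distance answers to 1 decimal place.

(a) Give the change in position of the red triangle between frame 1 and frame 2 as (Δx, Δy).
(0.3, 0.2)

The red triangle was at (3.3, 9.2) in frame 1 and (3.6, 9.4) in frame 2.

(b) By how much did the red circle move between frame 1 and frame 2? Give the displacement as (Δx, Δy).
(-0.1, 2.9)

The red circle was at (2.4, 2.0) in frame 1 and (2.3, 4.9) in frame 2.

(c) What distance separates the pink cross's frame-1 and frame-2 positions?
1.5

The pink cross moved from (0.9, 5.4) to (1.7, 6.7), a distance of √(0.8² + 1.3²) ≈ 1.5.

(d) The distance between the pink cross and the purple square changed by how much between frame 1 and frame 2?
-1.0

Distance in frame 1: 8.1. Distance in frame 2: 7.1.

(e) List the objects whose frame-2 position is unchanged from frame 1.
the purple square, the brown triangle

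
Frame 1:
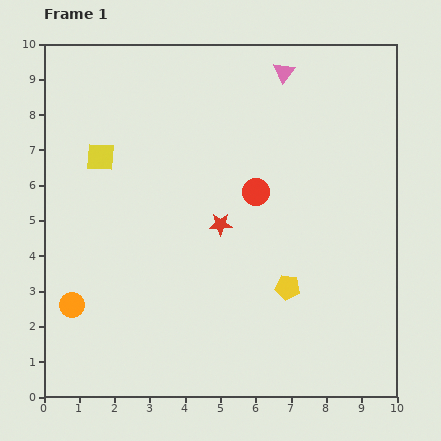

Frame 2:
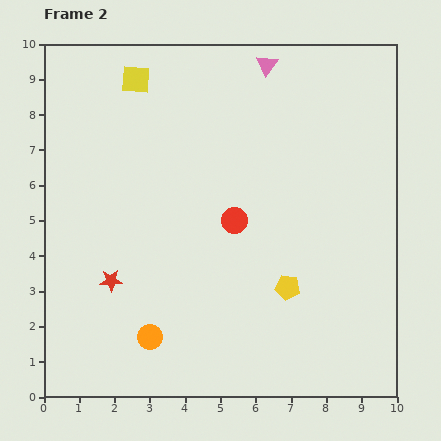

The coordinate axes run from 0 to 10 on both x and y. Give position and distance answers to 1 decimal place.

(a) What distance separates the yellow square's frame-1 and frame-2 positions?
2.4

The yellow square moved from (1.6, 6.8) to (2.6, 9.0), a distance of √(1.0² + 2.2²) ≈ 2.4.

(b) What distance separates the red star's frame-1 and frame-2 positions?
3.5

The red star moved from (5.0, 4.9) to (1.9, 3.3), a distance of √(3.1² + 1.6²) ≈ 3.5.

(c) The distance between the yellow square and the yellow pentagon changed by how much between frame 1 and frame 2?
+0.8

Distance in frame 1: 6.5. Distance in frame 2: 7.3.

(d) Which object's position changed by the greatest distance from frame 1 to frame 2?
the red star

(moved 3.5; next 2.4)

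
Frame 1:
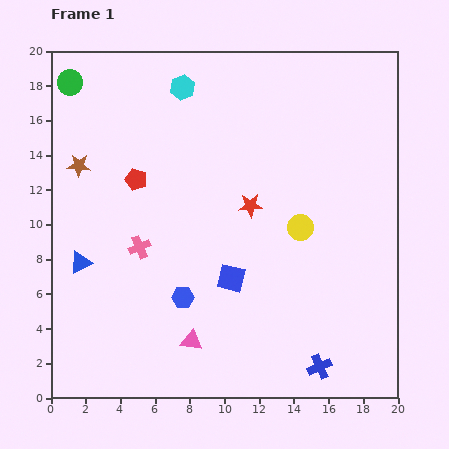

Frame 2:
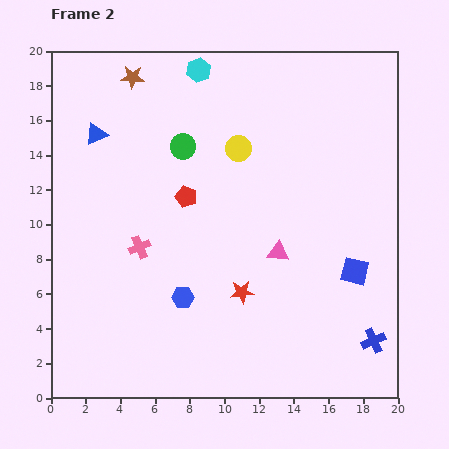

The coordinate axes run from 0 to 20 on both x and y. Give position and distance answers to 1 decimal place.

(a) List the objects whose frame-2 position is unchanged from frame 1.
the blue hexagon, the pink cross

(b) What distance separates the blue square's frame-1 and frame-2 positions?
7.1

The blue square moved from (10.4, 6.9) to (17.5, 7.3), a distance of √(7.1² + 0.4²) ≈ 7.1.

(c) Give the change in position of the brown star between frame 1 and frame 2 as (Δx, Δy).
(3.1, 5.1)

The brown star was at (1.6, 13.4) in frame 1 and (4.7, 18.5) in frame 2.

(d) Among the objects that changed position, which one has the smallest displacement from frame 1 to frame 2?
the cyan hexagon

(moved 1.3)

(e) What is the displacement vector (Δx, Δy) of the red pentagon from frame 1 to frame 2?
(2.9, -1.0)

The red pentagon was at (4.9, 12.6) in frame 1 and (7.8, 11.6) in frame 2.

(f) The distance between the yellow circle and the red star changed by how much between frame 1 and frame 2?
+5.1

Distance in frame 1: 3.2. Distance in frame 2: 8.3.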